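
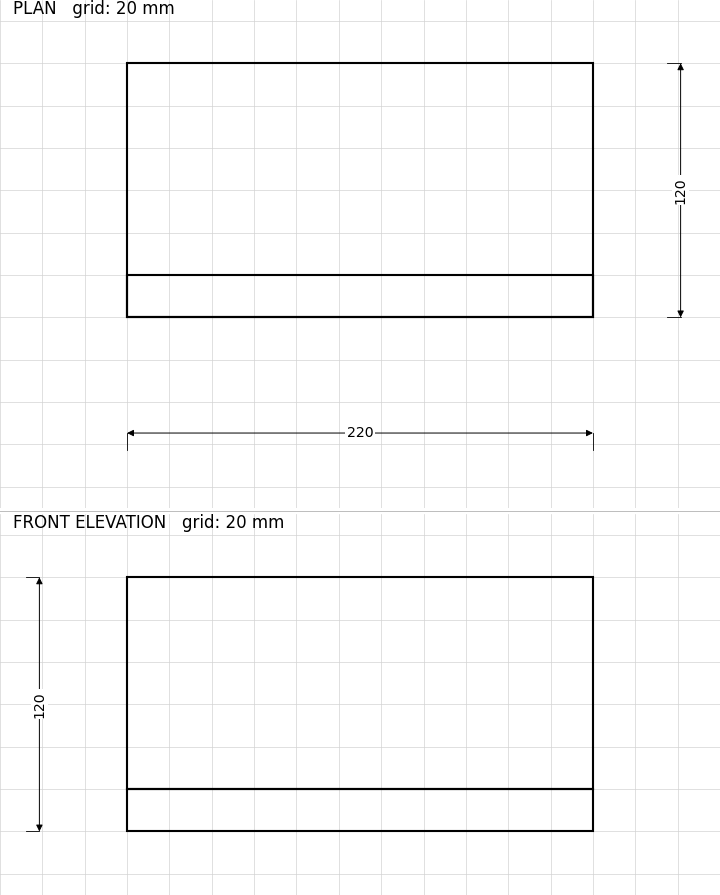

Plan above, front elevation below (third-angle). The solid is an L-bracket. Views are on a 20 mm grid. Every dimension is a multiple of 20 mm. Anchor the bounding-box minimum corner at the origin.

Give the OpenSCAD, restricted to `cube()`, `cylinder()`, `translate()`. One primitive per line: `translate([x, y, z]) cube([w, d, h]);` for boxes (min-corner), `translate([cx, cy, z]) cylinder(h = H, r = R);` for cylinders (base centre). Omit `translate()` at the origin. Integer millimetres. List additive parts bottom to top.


cube([220, 120, 20]);
translate([0, 0, 20]) cube([220, 20, 100]);


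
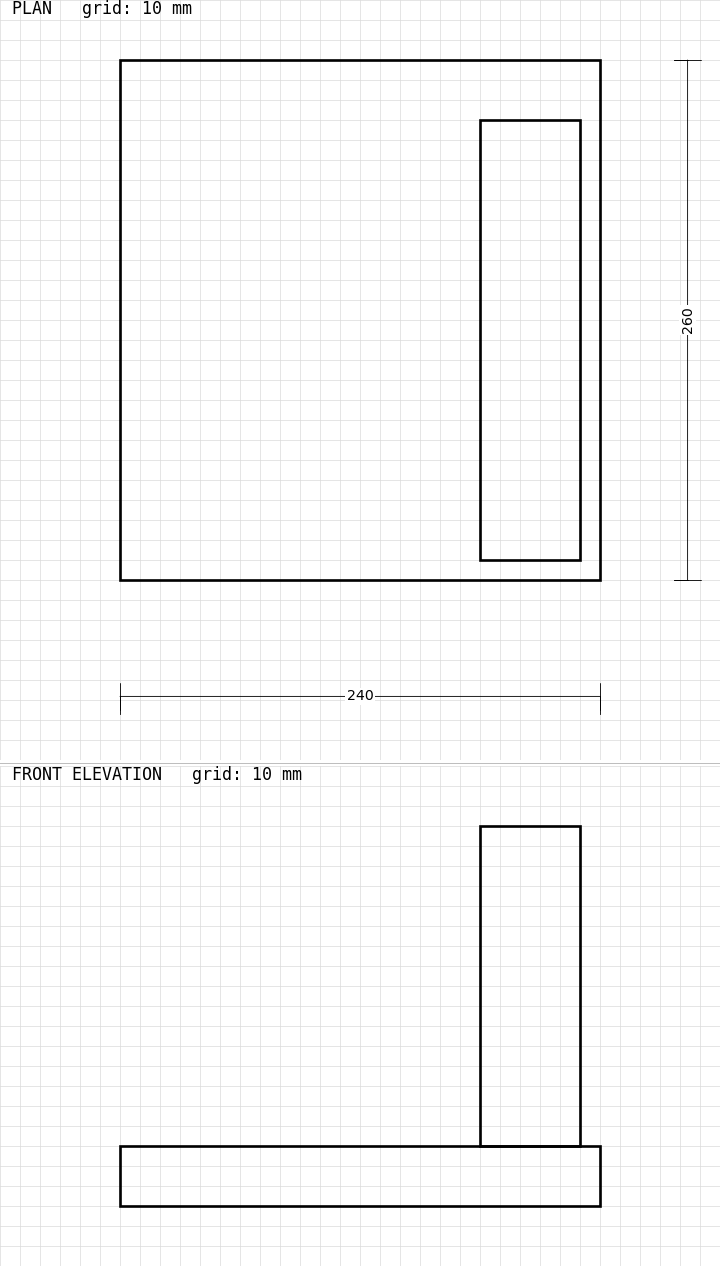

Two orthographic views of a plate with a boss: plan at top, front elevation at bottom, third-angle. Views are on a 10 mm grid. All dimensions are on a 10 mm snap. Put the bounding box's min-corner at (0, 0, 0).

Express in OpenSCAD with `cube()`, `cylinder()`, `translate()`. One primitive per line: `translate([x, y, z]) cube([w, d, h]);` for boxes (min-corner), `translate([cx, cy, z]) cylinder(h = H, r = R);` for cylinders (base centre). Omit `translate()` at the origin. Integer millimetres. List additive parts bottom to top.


cube([240, 260, 30]);
translate([180, 10, 30]) cube([50, 220, 160]);


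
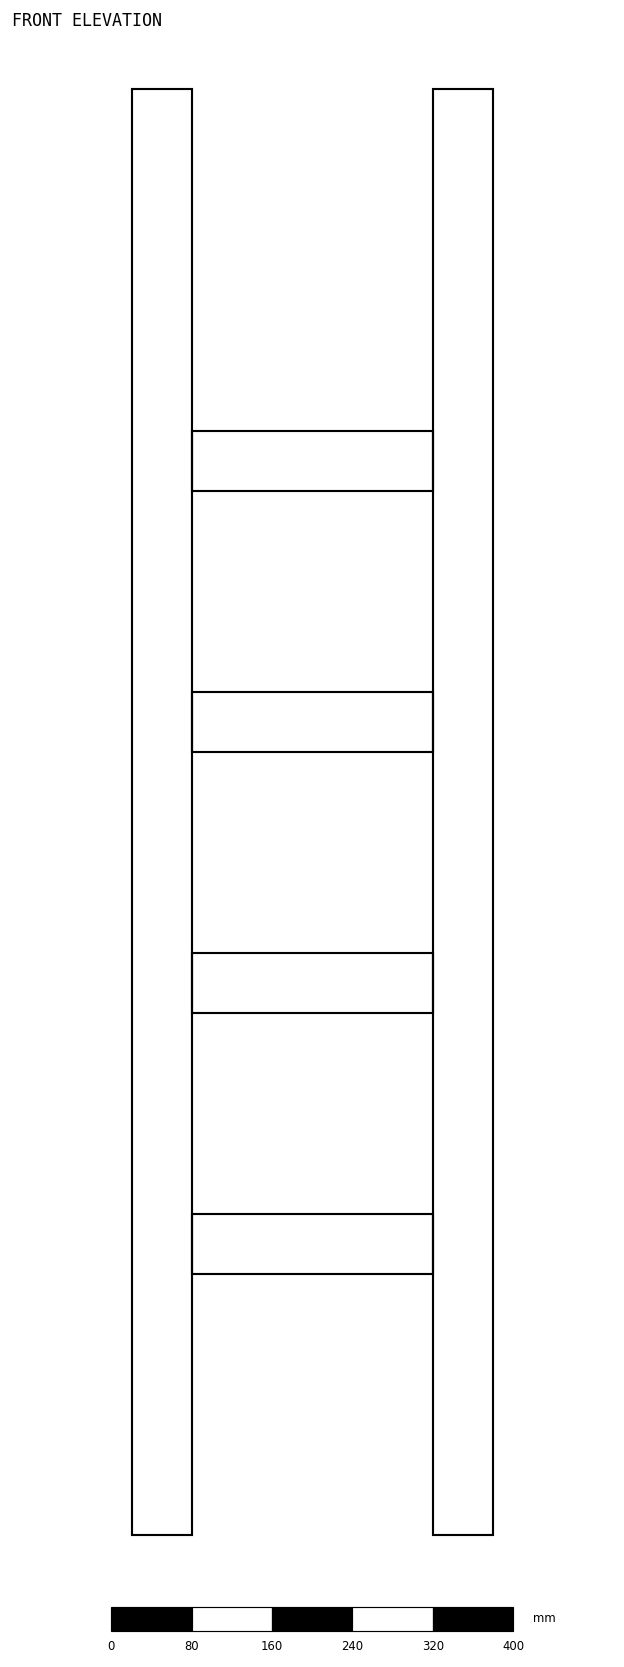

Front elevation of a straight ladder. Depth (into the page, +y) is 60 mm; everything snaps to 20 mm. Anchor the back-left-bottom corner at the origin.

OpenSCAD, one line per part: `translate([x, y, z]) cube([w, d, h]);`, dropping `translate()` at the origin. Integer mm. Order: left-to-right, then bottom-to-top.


cube([60, 60, 1440]);
translate([60, 0, 260]) cube([240, 60, 60]);
translate([60, 0, 520]) cube([240, 60, 60]);
translate([60, 0, 780]) cube([240, 60, 60]);
translate([60, 0, 1040]) cube([240, 60, 60]);
translate([300, 0, 0]) cube([60, 60, 1440]);


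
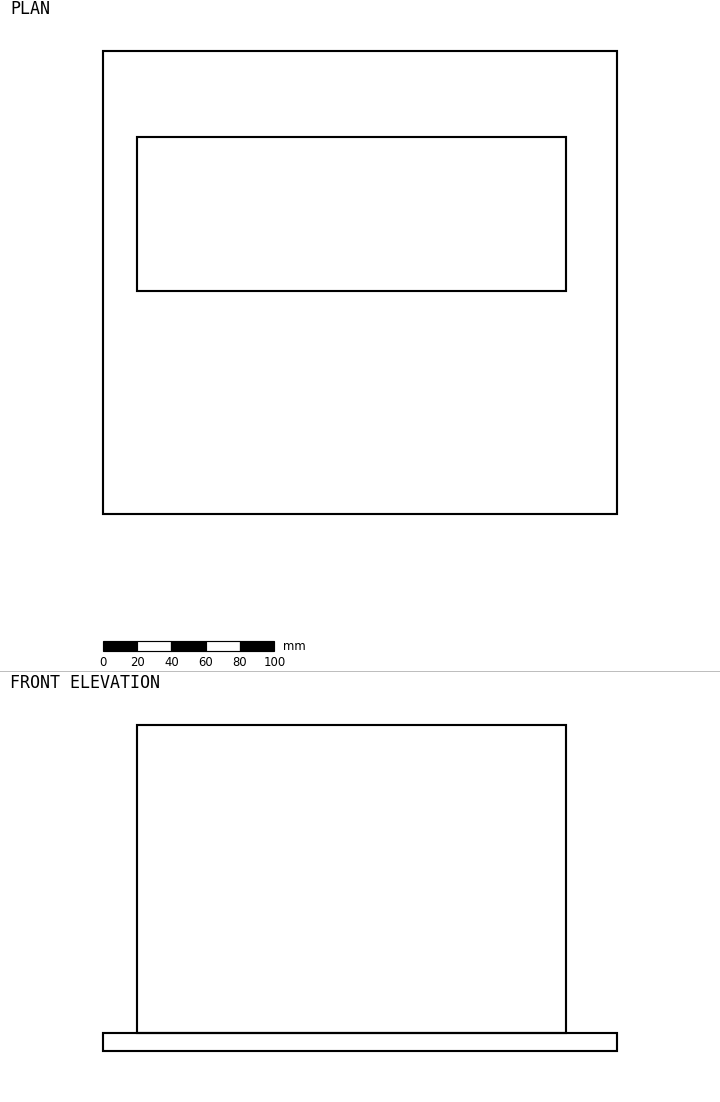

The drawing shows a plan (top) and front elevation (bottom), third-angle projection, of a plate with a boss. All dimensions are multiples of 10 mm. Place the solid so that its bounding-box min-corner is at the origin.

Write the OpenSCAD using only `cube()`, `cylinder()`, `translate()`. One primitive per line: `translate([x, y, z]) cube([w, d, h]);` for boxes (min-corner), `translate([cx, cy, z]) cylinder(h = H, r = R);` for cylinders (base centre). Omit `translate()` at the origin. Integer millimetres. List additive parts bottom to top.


cube([300, 270, 10]);
translate([20, 130, 10]) cube([250, 90, 180]);


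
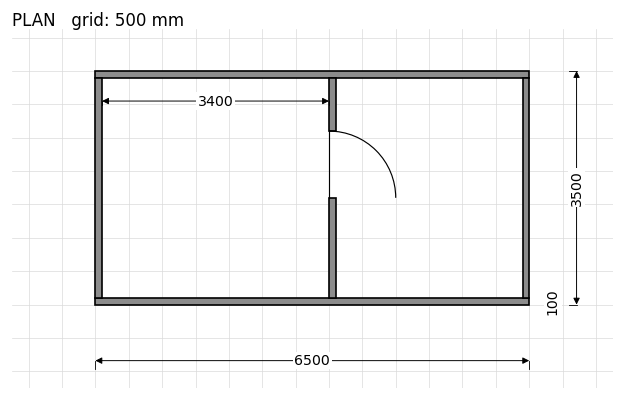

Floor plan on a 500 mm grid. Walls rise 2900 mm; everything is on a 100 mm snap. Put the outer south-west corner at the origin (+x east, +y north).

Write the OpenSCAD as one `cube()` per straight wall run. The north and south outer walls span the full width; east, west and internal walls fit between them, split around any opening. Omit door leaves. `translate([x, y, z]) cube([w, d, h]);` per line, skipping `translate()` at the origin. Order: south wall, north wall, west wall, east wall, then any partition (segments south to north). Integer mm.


cube([6500, 100, 2900]);
translate([0, 3400, 0]) cube([6500, 100, 2900]);
translate([0, 100, 0]) cube([100, 3300, 2900]);
translate([6400, 100, 0]) cube([100, 3300, 2900]);
translate([3500, 100, 0]) cube([100, 1500, 2900]);
translate([3500, 2600, 0]) cube([100, 800, 2900]);


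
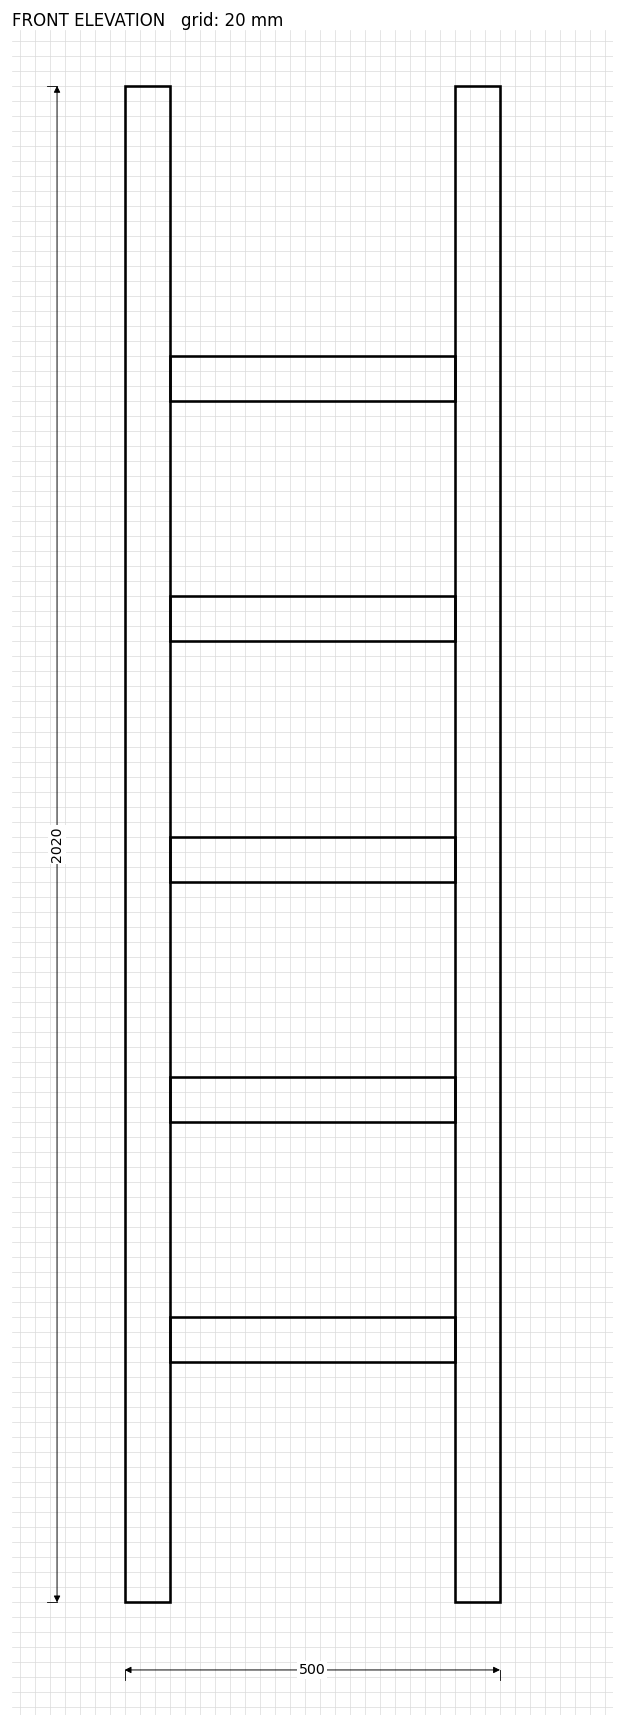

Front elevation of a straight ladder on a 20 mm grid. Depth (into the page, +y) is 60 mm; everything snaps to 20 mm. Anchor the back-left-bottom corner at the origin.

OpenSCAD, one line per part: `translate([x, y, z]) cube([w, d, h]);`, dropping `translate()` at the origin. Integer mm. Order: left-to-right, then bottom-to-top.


cube([60, 60, 2020]);
translate([60, 0, 320]) cube([380, 60, 60]);
translate([60, 0, 640]) cube([380, 60, 60]);
translate([60, 0, 960]) cube([380, 60, 60]);
translate([60, 0, 1280]) cube([380, 60, 60]);
translate([60, 0, 1600]) cube([380, 60, 60]);
translate([440, 0, 0]) cube([60, 60, 2020]);


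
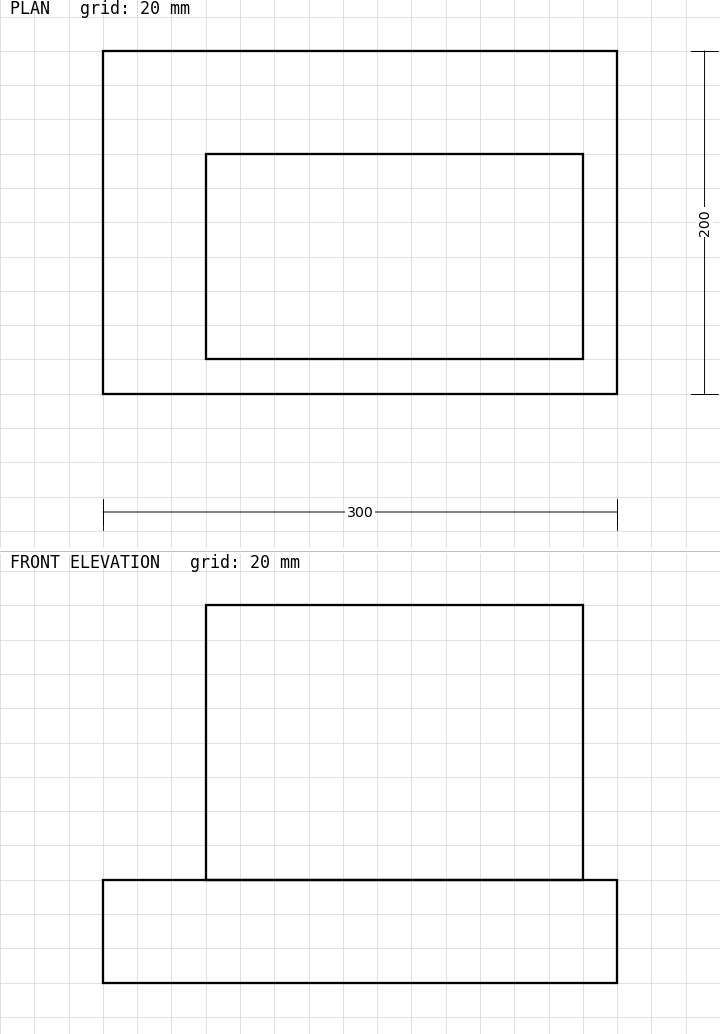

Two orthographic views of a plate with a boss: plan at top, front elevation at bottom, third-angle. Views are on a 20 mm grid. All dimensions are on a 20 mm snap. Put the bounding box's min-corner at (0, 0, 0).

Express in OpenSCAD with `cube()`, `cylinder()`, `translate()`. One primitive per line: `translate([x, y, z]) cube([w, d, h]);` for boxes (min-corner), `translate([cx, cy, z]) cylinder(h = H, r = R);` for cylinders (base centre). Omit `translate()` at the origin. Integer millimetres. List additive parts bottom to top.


cube([300, 200, 60]);
translate([60, 20, 60]) cube([220, 120, 160]);


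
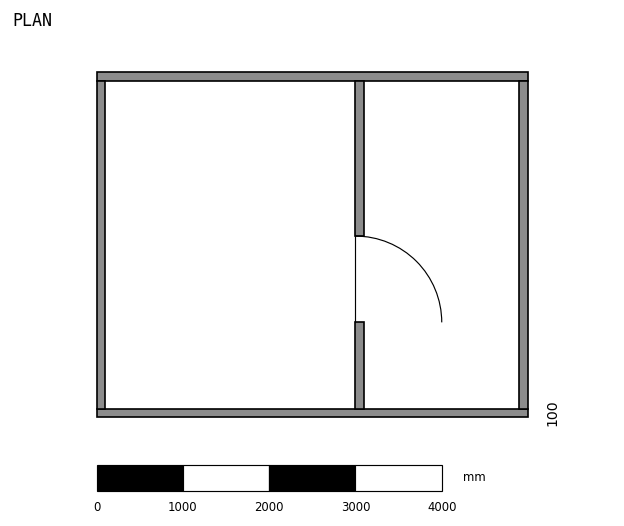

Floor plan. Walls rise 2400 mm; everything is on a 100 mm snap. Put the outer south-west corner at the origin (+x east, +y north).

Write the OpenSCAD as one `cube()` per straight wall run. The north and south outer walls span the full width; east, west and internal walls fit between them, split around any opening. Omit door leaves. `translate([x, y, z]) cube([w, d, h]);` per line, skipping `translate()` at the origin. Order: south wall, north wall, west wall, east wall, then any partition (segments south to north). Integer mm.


cube([5000, 100, 2400]);
translate([0, 3900, 0]) cube([5000, 100, 2400]);
translate([0, 100, 0]) cube([100, 3800, 2400]);
translate([4900, 100, 0]) cube([100, 3800, 2400]);
translate([3000, 100, 0]) cube([100, 1000, 2400]);
translate([3000, 2100, 0]) cube([100, 1800, 2400]);


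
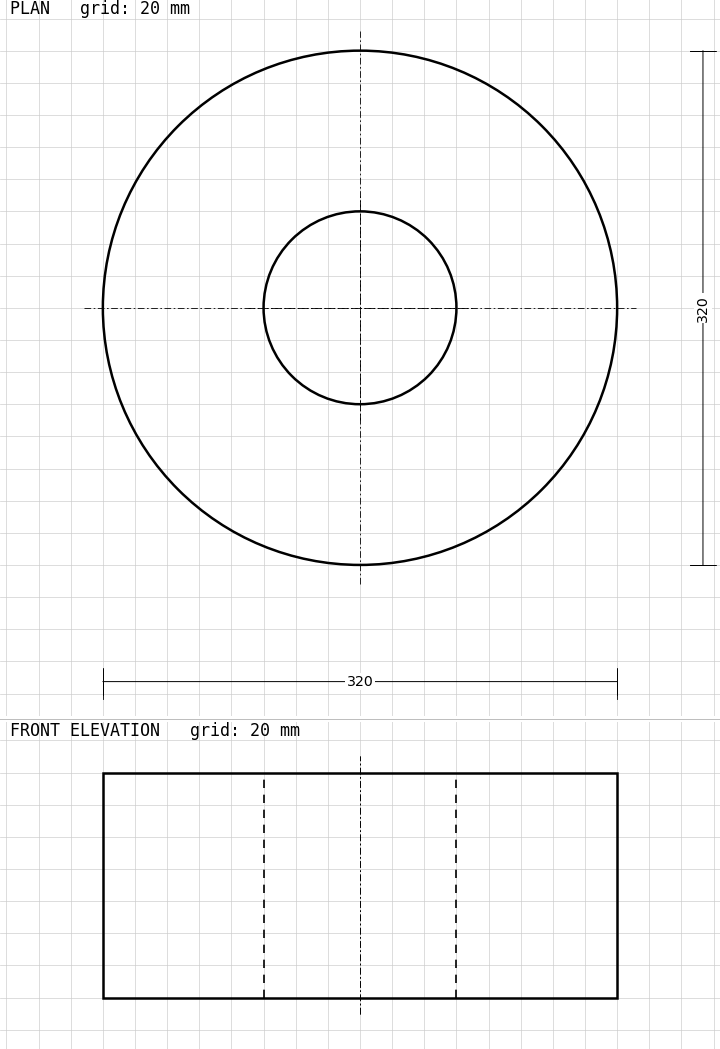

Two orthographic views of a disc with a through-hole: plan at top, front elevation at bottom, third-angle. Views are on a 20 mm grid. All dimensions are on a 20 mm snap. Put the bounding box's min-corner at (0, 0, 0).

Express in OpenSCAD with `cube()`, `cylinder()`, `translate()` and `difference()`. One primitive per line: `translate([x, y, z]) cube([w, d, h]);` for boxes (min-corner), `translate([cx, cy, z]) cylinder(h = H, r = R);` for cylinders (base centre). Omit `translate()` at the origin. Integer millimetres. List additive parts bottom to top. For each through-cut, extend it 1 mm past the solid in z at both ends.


difference() {
  translate([160, 160, 0]) cylinder(h = 140, r = 160);
  translate([160, 160, -1]) cylinder(h = 142, r = 60);
}


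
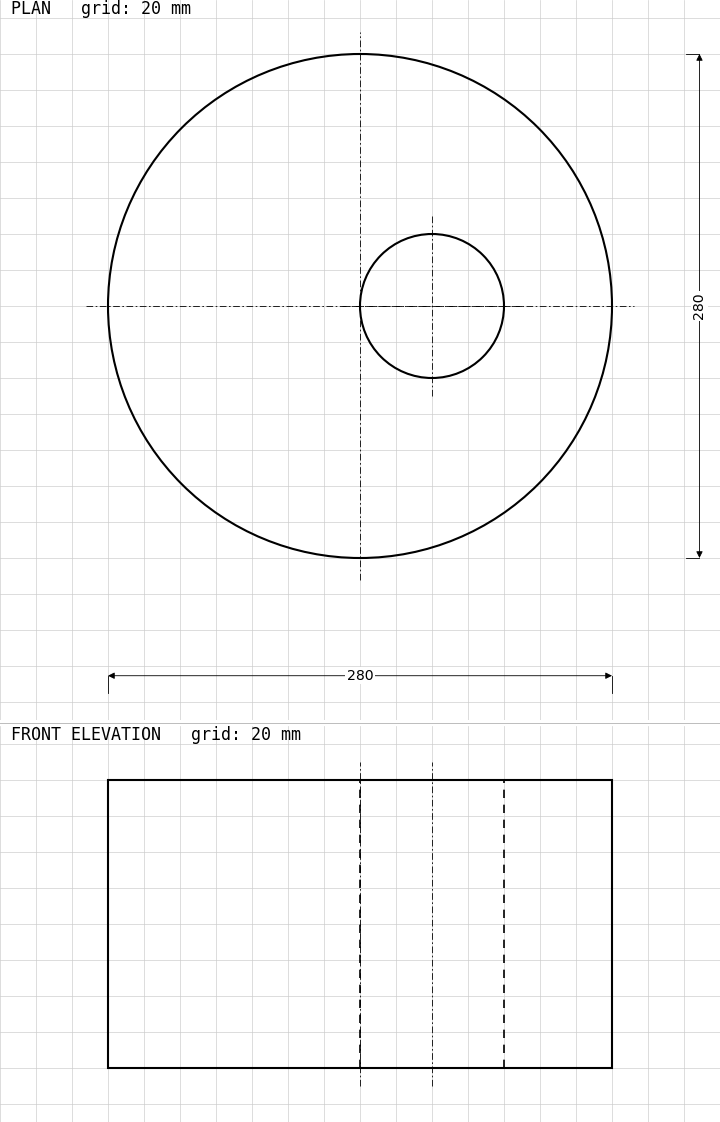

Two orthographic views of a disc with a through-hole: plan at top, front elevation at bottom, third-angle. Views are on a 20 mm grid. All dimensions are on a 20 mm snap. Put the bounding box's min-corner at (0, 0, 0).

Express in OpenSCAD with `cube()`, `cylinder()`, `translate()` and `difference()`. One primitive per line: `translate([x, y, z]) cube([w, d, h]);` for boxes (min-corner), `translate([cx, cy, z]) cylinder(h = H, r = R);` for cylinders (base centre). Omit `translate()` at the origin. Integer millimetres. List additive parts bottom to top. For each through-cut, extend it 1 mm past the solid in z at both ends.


difference() {
  translate([140, 140, 0]) cylinder(h = 160, r = 140);
  translate([180, 140, -1]) cylinder(h = 162, r = 40);
}


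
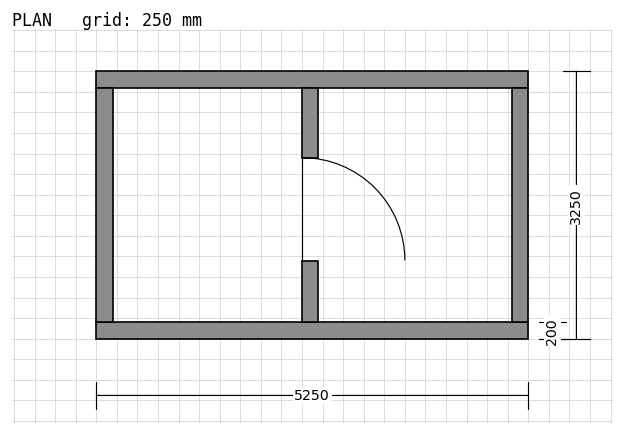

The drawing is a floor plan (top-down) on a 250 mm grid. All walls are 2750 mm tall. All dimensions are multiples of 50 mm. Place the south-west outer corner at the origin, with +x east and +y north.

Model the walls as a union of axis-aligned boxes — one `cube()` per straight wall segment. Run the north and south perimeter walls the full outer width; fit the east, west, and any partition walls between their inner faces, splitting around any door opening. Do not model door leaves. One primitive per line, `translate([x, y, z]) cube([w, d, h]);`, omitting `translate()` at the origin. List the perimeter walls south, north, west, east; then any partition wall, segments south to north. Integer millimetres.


cube([5250, 200, 2750]);
translate([0, 3050, 0]) cube([5250, 200, 2750]);
translate([0, 200, 0]) cube([200, 2850, 2750]);
translate([5050, 200, 0]) cube([200, 2850, 2750]);
translate([2500, 200, 0]) cube([200, 750, 2750]);
translate([2500, 2200, 0]) cube([200, 850, 2750]);


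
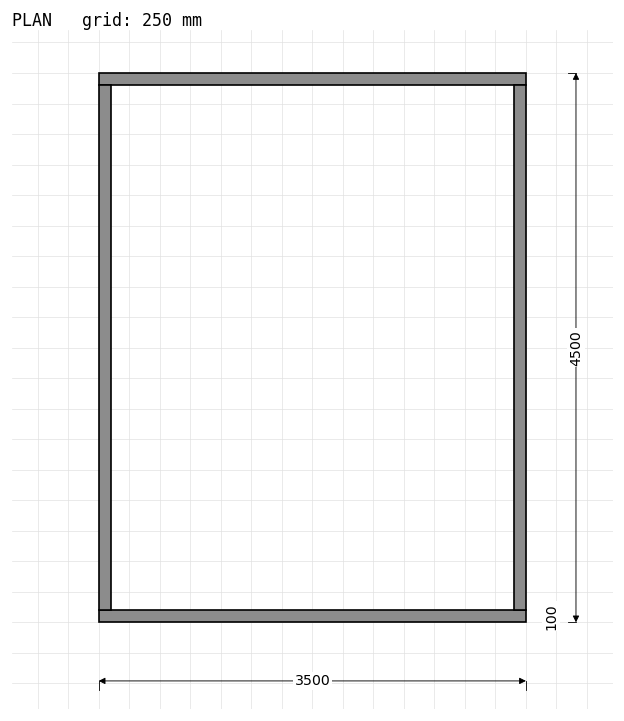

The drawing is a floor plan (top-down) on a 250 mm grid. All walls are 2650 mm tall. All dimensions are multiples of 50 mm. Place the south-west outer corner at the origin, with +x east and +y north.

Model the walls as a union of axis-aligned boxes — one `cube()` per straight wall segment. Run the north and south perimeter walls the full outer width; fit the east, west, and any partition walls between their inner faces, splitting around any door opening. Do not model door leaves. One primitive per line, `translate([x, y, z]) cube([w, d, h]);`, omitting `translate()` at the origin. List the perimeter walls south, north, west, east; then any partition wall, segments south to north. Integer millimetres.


cube([3500, 100, 2650]);
translate([0, 4400, 0]) cube([3500, 100, 2650]);
translate([0, 100, 0]) cube([100, 4300, 2650]);
translate([3400, 100, 0]) cube([100, 4300, 2650]);


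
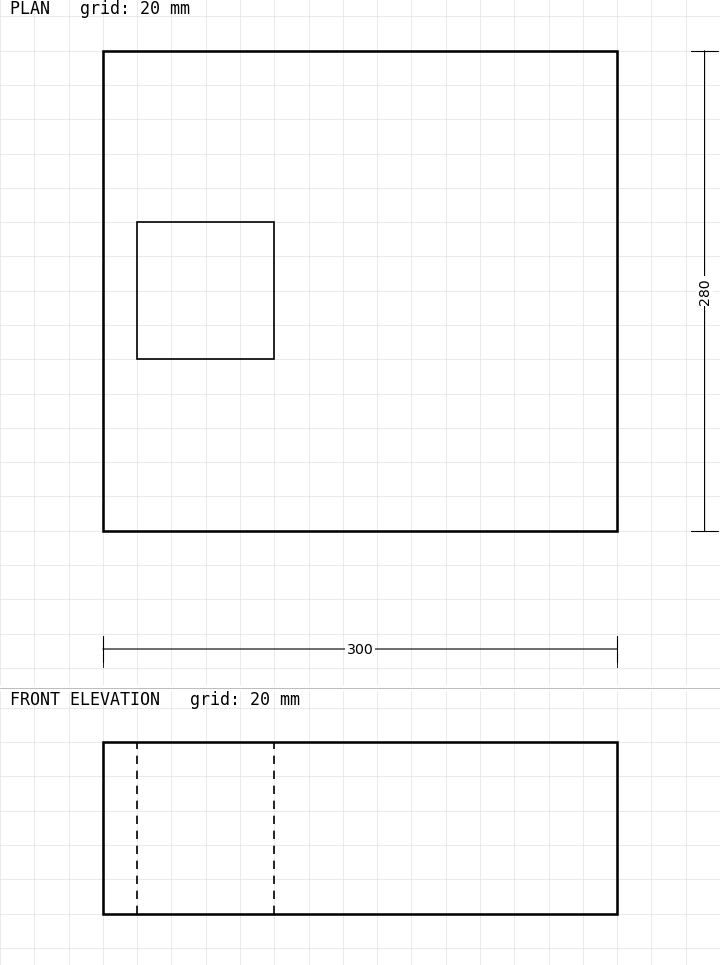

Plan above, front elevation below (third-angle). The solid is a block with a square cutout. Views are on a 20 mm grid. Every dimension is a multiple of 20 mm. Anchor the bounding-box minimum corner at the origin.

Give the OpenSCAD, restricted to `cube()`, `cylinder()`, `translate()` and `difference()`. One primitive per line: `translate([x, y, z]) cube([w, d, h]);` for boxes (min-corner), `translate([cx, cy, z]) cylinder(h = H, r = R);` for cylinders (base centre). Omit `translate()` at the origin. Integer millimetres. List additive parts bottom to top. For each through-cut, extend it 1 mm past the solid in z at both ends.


difference() {
  cube([300, 280, 100]);
  translate([20, 100, -1]) cube([80, 80, 102]);
}


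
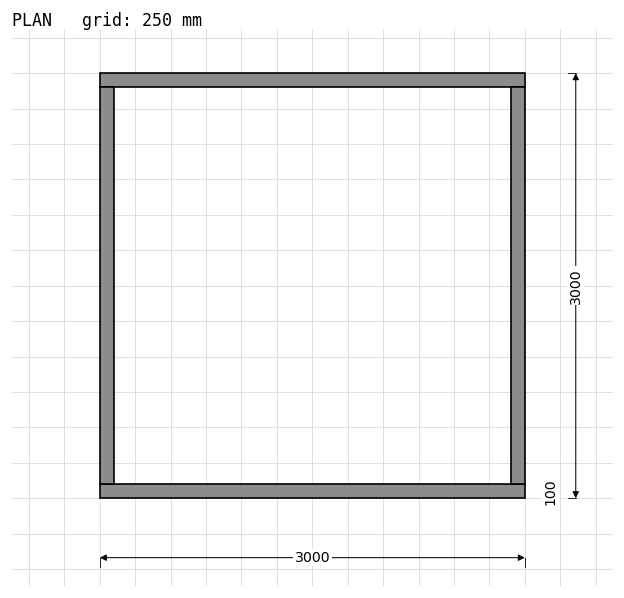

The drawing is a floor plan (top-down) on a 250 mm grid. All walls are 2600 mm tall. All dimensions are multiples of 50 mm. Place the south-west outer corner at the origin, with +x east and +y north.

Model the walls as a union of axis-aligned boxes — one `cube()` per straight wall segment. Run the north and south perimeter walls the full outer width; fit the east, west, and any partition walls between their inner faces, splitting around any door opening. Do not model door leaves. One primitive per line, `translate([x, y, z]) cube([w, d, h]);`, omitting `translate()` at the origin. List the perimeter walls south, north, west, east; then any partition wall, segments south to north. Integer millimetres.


cube([3000, 100, 2600]);
translate([0, 2900, 0]) cube([3000, 100, 2600]);
translate([0, 100, 0]) cube([100, 2800, 2600]);
translate([2900, 100, 0]) cube([100, 2800, 2600]);


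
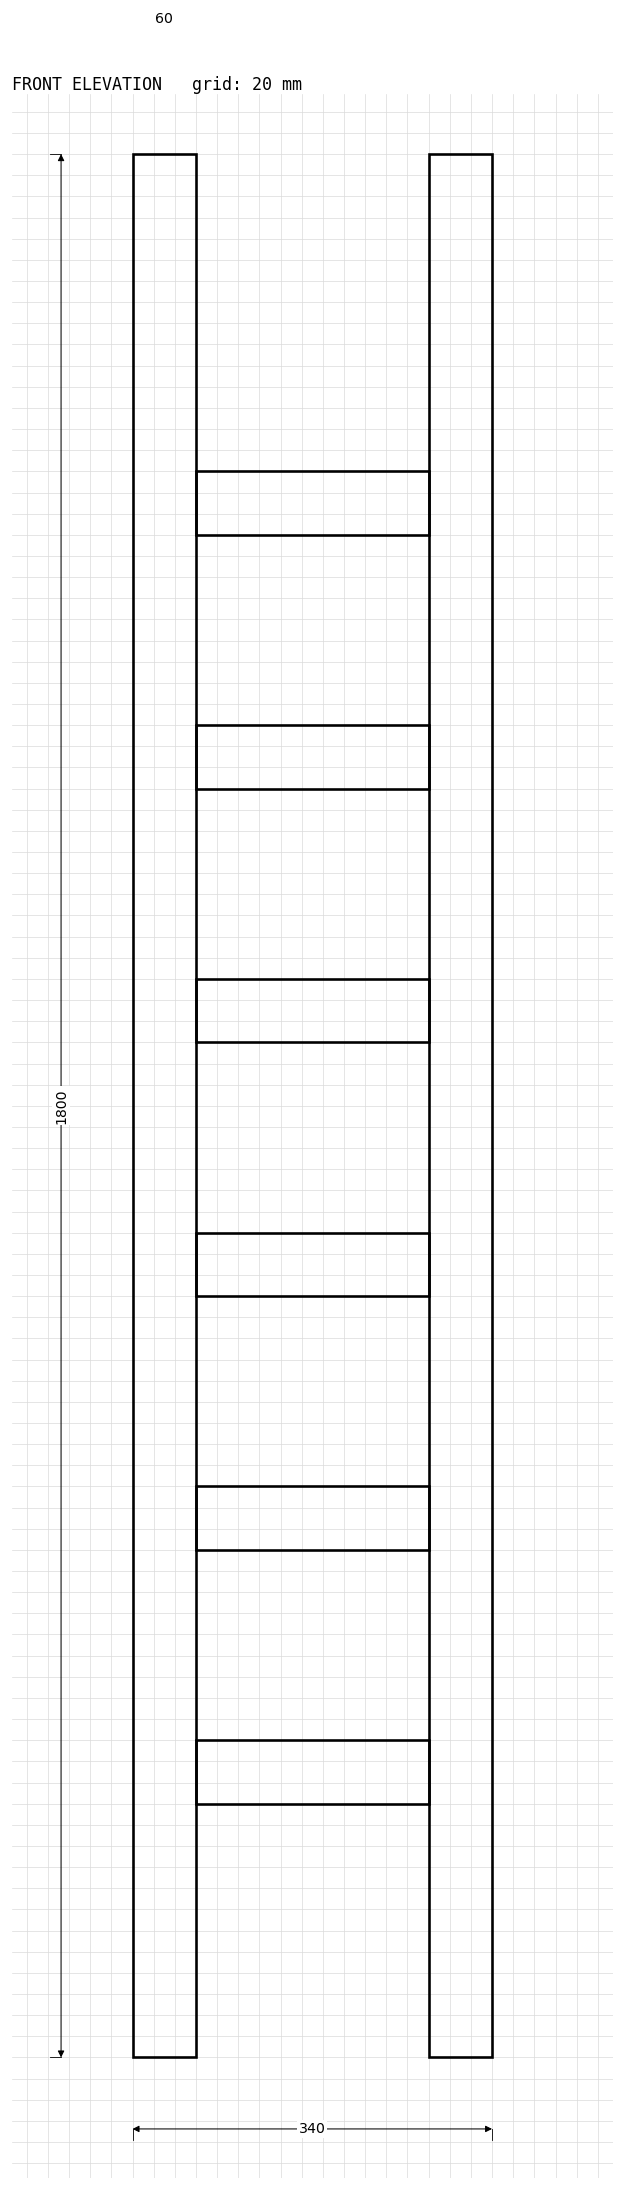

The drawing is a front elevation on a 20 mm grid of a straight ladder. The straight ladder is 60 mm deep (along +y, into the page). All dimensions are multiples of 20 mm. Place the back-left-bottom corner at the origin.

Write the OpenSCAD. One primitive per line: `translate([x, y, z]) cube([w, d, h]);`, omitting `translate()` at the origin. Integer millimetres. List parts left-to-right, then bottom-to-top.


cube([60, 60, 1800]);
translate([60, 0, 240]) cube([220, 60, 60]);
translate([60, 0, 480]) cube([220, 60, 60]);
translate([60, 0, 720]) cube([220, 60, 60]);
translate([60, 0, 960]) cube([220, 60, 60]);
translate([60, 0, 1200]) cube([220, 60, 60]);
translate([60, 0, 1440]) cube([220, 60, 60]);
translate([280, 0, 0]) cube([60, 60, 1800]);


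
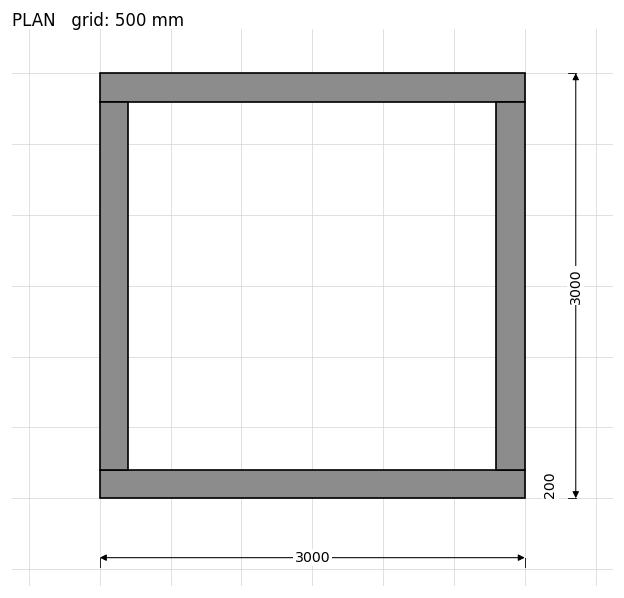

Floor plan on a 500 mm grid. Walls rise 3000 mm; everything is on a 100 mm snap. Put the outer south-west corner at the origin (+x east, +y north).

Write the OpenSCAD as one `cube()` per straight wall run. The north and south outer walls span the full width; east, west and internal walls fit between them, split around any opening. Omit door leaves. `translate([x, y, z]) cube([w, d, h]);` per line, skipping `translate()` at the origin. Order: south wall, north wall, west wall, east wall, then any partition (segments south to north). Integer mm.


cube([3000, 200, 3000]);
translate([0, 2800, 0]) cube([3000, 200, 3000]);
translate([0, 200, 0]) cube([200, 2600, 3000]);
translate([2800, 200, 0]) cube([200, 2600, 3000]);


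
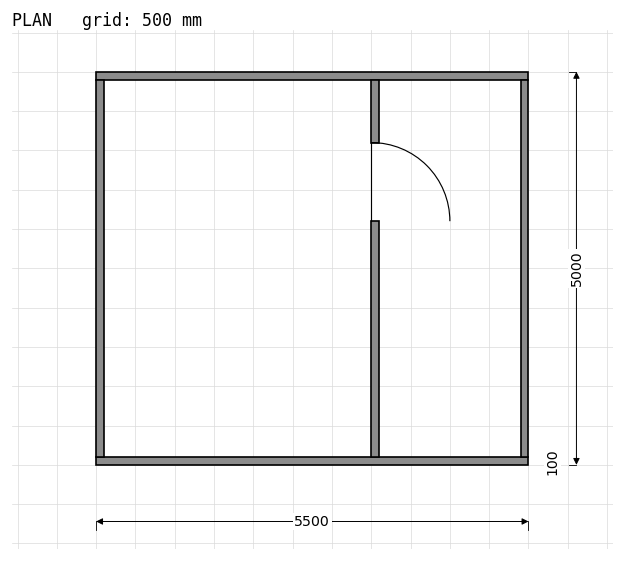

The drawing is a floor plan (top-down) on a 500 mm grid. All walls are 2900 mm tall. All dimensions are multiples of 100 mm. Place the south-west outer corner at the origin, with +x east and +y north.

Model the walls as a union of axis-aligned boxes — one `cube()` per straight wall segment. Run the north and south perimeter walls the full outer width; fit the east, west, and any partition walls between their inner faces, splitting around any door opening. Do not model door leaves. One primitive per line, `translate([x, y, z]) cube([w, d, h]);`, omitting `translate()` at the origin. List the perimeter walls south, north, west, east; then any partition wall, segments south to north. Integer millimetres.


cube([5500, 100, 2900]);
translate([0, 4900, 0]) cube([5500, 100, 2900]);
translate([0, 100, 0]) cube([100, 4800, 2900]);
translate([5400, 100, 0]) cube([100, 4800, 2900]);
translate([3500, 100, 0]) cube([100, 3000, 2900]);
translate([3500, 4100, 0]) cube([100, 800, 2900]);


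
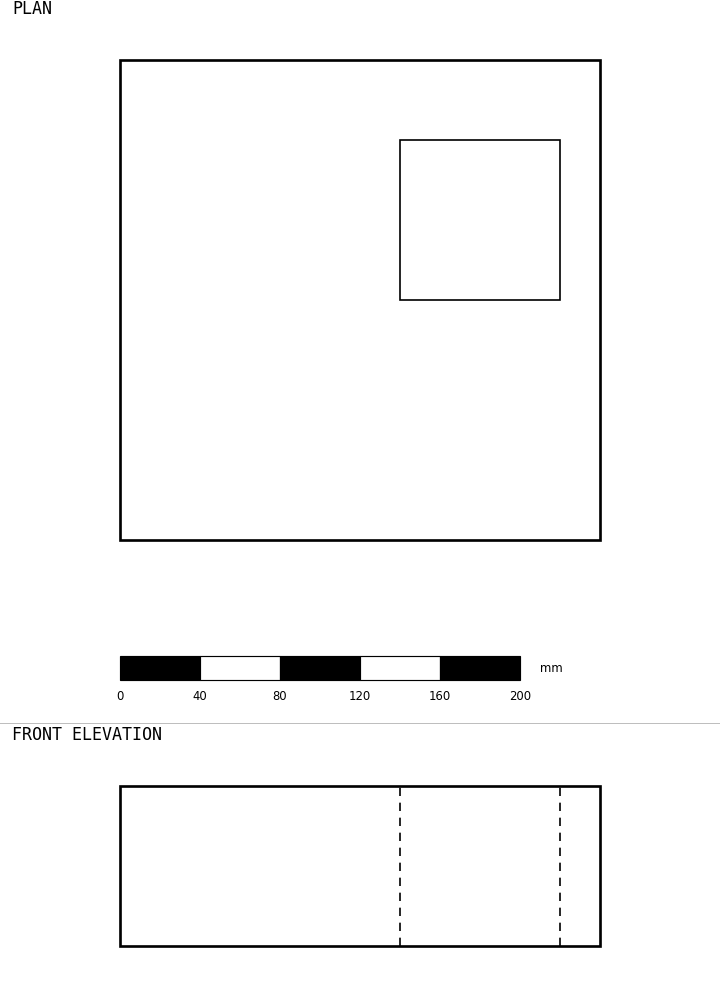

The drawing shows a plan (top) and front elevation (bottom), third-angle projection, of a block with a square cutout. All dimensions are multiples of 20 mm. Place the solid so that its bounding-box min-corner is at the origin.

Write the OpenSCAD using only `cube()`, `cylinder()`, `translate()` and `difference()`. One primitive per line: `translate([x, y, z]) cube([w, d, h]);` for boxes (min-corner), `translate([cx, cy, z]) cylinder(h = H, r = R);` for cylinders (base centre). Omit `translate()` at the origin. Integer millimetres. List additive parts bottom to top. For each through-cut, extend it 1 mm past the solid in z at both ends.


difference() {
  cube([240, 240, 80]);
  translate([140, 120, -1]) cube([80, 80, 82]);
}


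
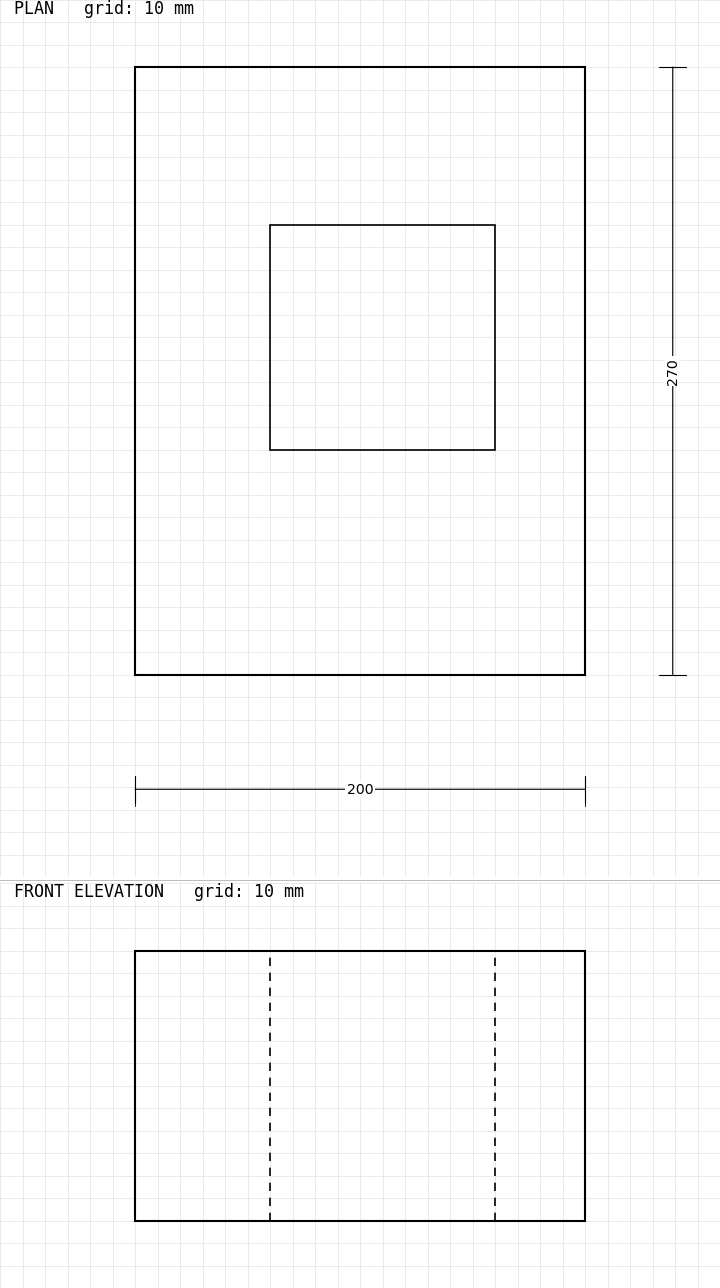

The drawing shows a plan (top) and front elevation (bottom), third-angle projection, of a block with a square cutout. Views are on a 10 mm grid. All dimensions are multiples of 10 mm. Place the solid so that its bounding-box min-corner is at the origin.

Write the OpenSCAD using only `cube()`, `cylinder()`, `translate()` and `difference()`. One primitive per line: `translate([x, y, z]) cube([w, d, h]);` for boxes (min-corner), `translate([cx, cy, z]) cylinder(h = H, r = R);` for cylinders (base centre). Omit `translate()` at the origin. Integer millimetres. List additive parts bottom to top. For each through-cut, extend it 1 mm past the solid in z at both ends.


difference() {
  cube([200, 270, 120]);
  translate([60, 100, -1]) cube([100, 100, 122]);
}


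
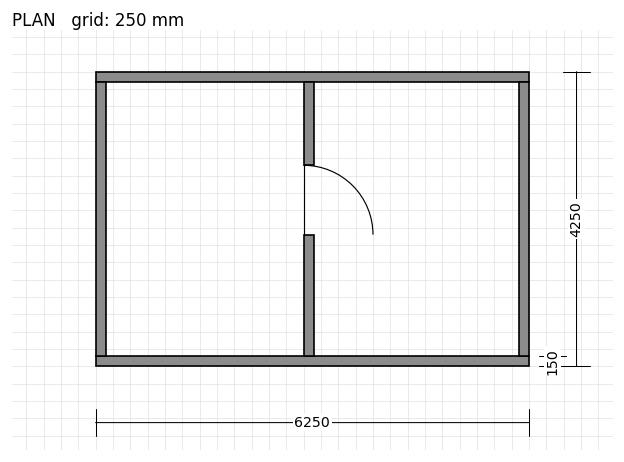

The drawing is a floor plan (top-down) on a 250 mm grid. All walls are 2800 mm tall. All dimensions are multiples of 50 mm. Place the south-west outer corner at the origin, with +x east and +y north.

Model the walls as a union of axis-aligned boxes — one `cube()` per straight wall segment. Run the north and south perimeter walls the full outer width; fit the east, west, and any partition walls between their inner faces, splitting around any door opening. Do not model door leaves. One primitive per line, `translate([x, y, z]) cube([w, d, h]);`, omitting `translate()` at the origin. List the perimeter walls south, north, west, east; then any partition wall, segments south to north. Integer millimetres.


cube([6250, 150, 2800]);
translate([0, 4100, 0]) cube([6250, 150, 2800]);
translate([0, 150, 0]) cube([150, 3950, 2800]);
translate([6100, 150, 0]) cube([150, 3950, 2800]);
translate([3000, 150, 0]) cube([150, 1750, 2800]);
translate([3000, 2900, 0]) cube([150, 1200, 2800]);


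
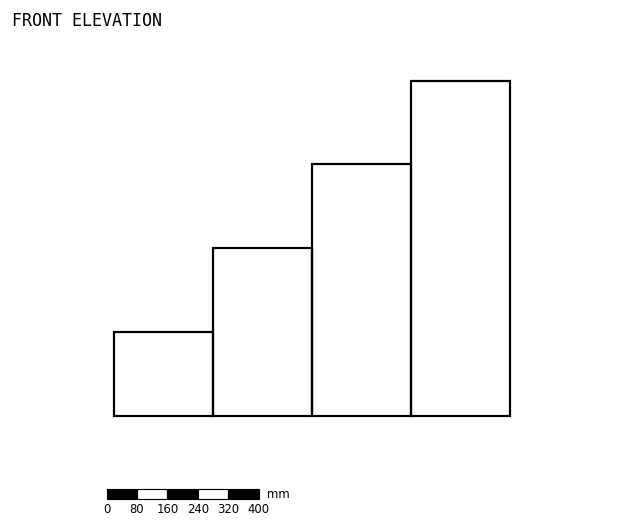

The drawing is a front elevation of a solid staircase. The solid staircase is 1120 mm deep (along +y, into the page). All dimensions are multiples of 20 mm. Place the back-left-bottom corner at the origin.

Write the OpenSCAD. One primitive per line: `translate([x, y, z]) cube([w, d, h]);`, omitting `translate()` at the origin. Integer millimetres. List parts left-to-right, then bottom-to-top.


cube([260, 1120, 220]);
translate([260, 0, 0]) cube([260, 1120, 440]);
translate([520, 0, 0]) cube([260, 1120, 660]);
translate([780, 0, 0]) cube([260, 1120, 880]);


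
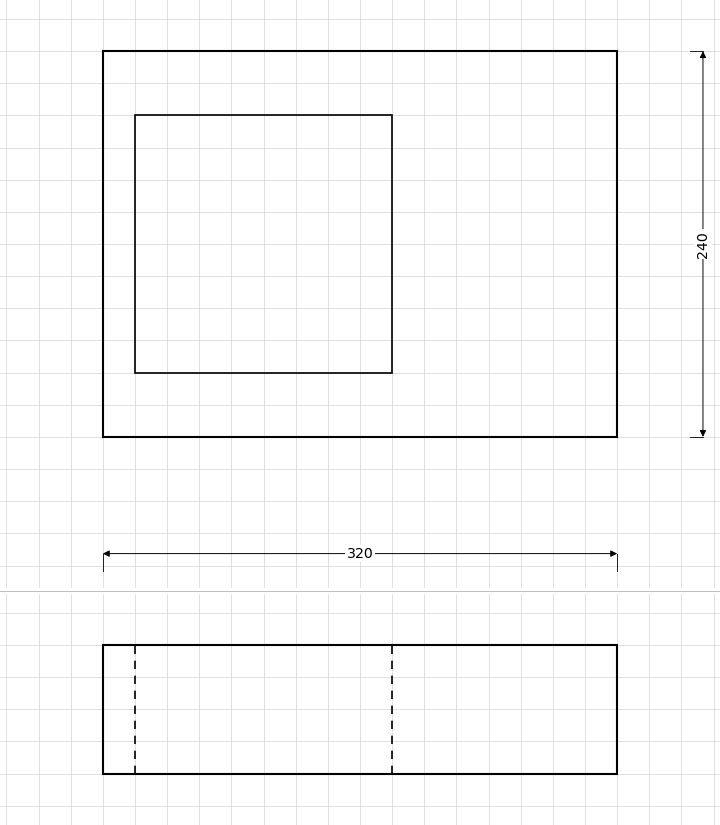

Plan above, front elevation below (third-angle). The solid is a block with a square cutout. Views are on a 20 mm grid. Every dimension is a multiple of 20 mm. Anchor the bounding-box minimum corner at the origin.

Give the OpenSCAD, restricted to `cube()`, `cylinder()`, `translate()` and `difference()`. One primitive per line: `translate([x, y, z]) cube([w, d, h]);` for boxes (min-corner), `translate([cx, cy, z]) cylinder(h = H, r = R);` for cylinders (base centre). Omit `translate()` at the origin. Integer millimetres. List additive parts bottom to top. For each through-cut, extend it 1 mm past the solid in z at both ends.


difference() {
  cube([320, 240, 80]);
  translate([20, 40, -1]) cube([160, 160, 82]);
}


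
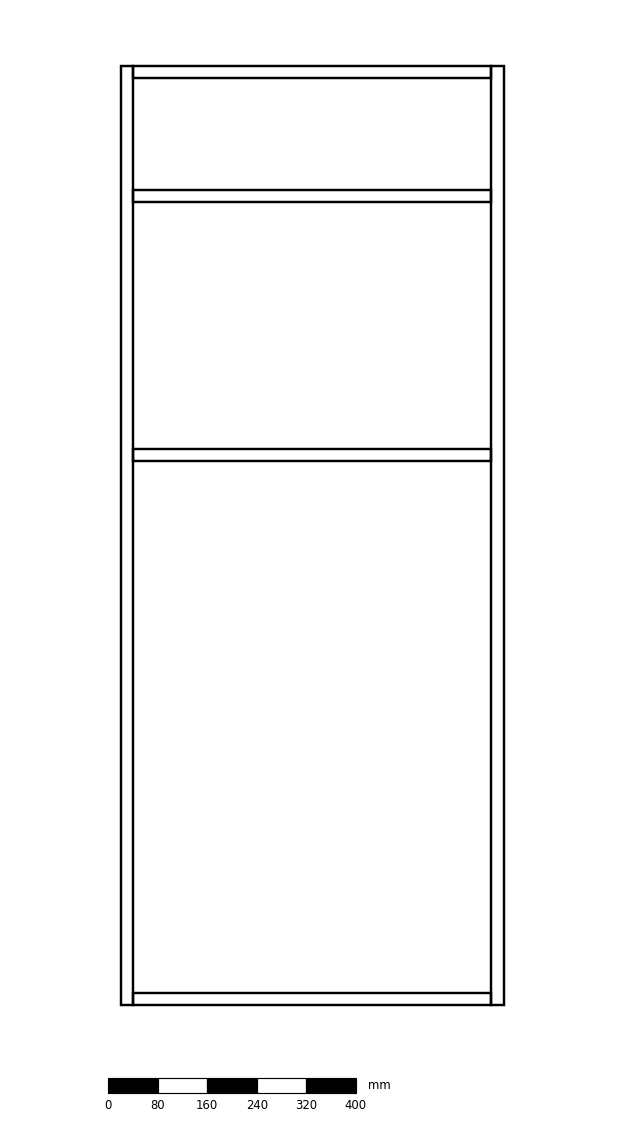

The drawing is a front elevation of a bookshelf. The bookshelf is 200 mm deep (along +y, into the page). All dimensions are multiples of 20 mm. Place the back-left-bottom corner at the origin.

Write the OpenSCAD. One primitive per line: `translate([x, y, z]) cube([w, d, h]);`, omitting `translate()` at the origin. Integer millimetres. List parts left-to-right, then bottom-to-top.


cube([20, 200, 1520]);
translate([20, 0, 0]) cube([580, 200, 20]);
translate([20, 0, 880]) cube([580, 200, 20]);
translate([20, 0, 1300]) cube([580, 200, 20]);
translate([20, 0, 1500]) cube([580, 200, 20]);
translate([600, 0, 0]) cube([20, 200, 1520]);


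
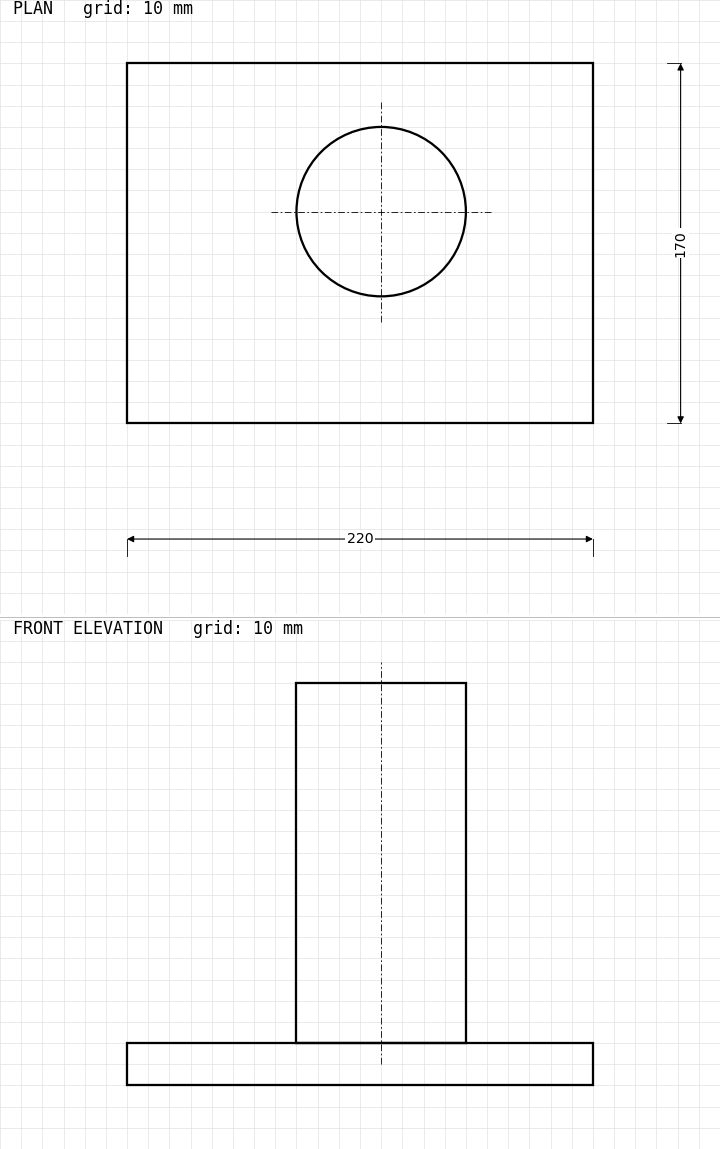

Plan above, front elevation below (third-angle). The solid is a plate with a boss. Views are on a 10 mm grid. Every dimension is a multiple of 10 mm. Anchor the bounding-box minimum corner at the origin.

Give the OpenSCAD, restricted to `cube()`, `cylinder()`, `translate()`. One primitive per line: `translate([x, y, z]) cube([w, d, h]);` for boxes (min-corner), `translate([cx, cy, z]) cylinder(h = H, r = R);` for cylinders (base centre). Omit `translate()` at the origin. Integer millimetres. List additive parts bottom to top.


cube([220, 170, 20]);
translate([120, 100, 20]) cylinder(h = 170, r = 40);


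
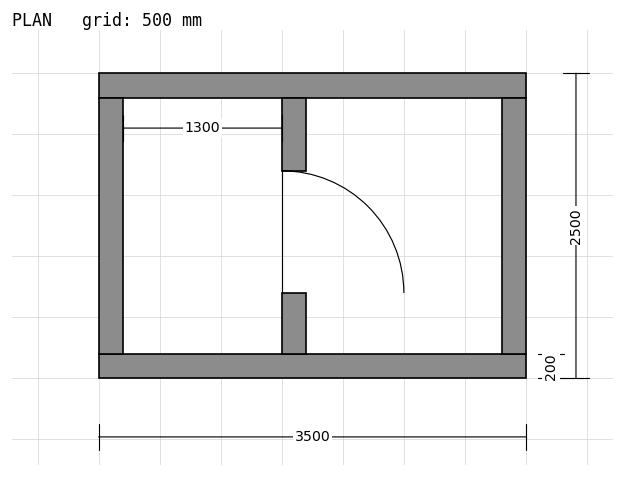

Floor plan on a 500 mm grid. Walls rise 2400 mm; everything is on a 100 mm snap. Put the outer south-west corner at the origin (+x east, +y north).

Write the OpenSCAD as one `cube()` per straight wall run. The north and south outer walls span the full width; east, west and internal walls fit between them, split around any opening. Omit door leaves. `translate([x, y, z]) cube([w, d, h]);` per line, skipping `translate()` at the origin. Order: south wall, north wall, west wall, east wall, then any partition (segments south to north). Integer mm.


cube([3500, 200, 2400]);
translate([0, 2300, 0]) cube([3500, 200, 2400]);
translate([0, 200, 0]) cube([200, 2100, 2400]);
translate([3300, 200, 0]) cube([200, 2100, 2400]);
translate([1500, 200, 0]) cube([200, 500, 2400]);
translate([1500, 1700, 0]) cube([200, 600, 2400]);


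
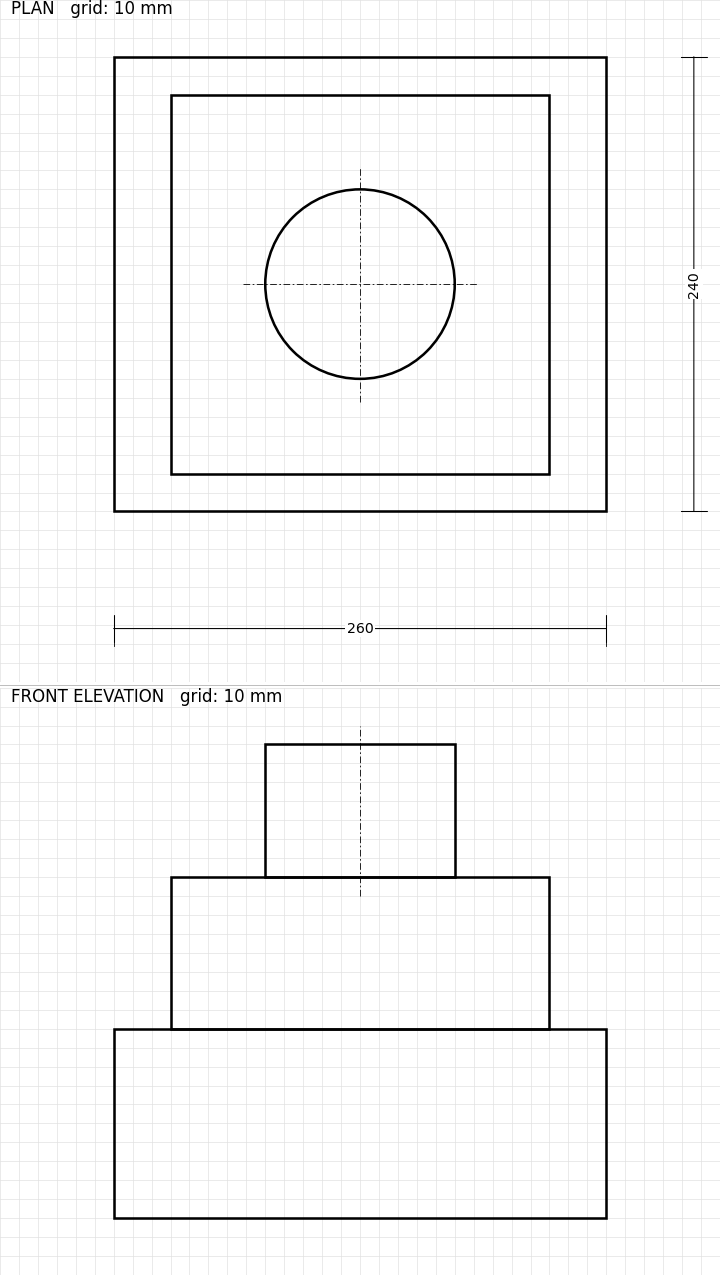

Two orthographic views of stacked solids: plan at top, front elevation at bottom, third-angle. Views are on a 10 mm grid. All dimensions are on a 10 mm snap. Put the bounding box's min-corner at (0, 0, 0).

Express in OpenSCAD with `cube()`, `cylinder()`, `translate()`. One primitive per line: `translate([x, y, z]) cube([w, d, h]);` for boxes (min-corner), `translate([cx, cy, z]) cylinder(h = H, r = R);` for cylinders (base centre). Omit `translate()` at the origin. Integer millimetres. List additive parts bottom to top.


cube([260, 240, 100]);
translate([30, 20, 100]) cube([200, 200, 80]);
translate([130, 120, 180]) cylinder(h = 70, r = 50);


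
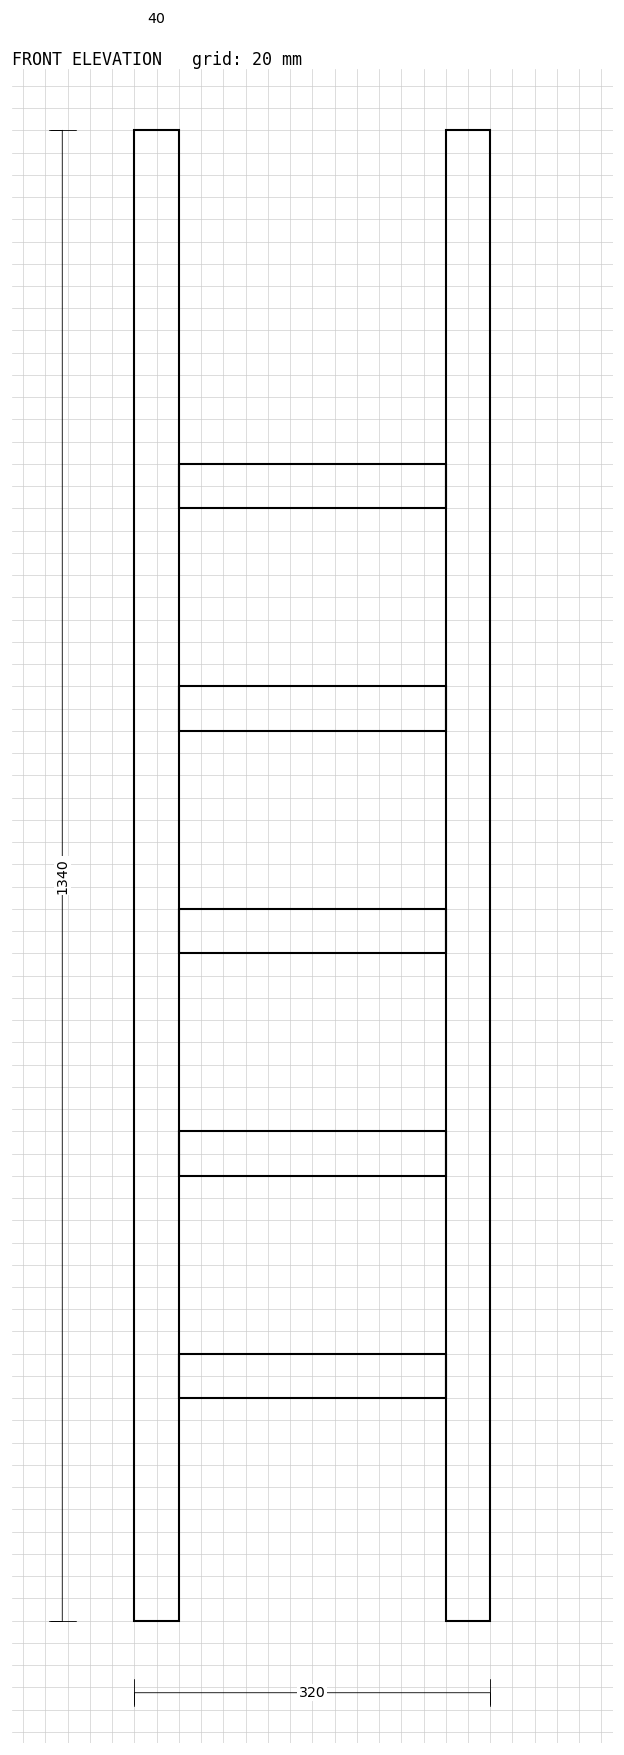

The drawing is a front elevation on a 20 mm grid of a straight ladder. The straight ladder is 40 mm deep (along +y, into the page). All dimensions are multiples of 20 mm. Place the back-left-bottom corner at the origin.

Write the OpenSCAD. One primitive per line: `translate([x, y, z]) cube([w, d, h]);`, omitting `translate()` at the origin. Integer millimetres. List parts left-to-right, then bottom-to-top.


cube([40, 40, 1340]);
translate([40, 0, 200]) cube([240, 40, 40]);
translate([40, 0, 400]) cube([240, 40, 40]);
translate([40, 0, 600]) cube([240, 40, 40]);
translate([40, 0, 800]) cube([240, 40, 40]);
translate([40, 0, 1000]) cube([240, 40, 40]);
translate([280, 0, 0]) cube([40, 40, 1340]);


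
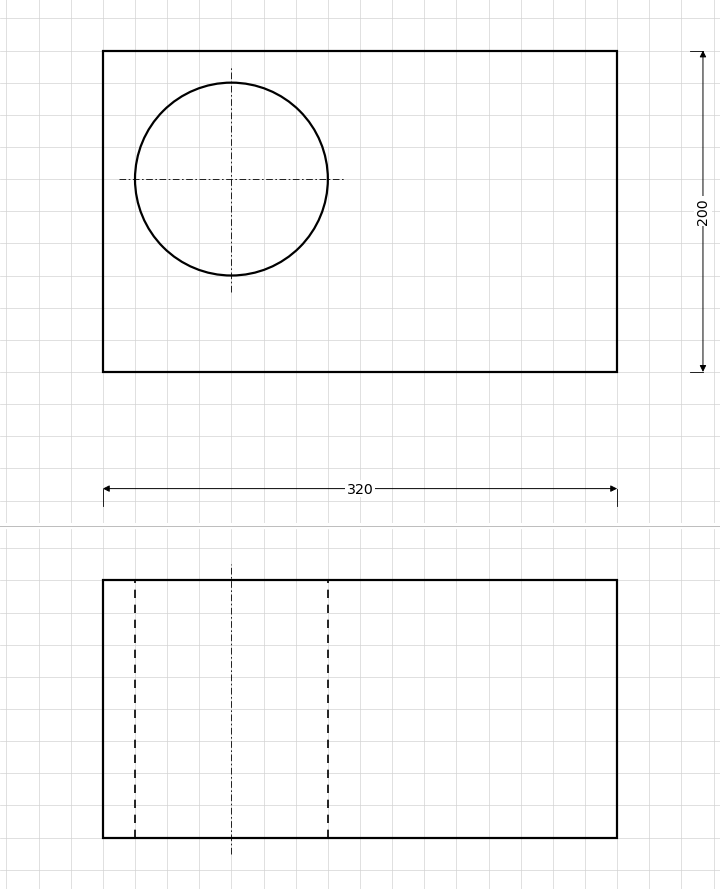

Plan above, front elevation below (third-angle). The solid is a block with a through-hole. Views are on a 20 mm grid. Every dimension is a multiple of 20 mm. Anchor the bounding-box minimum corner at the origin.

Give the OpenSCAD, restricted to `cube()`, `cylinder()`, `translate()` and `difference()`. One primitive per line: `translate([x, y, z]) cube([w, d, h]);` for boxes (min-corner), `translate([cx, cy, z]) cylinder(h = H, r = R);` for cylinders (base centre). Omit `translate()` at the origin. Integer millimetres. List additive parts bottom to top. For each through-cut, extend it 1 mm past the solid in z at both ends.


difference() {
  cube([320, 200, 160]);
  translate([80, 120, -1]) cylinder(h = 162, r = 60);
}


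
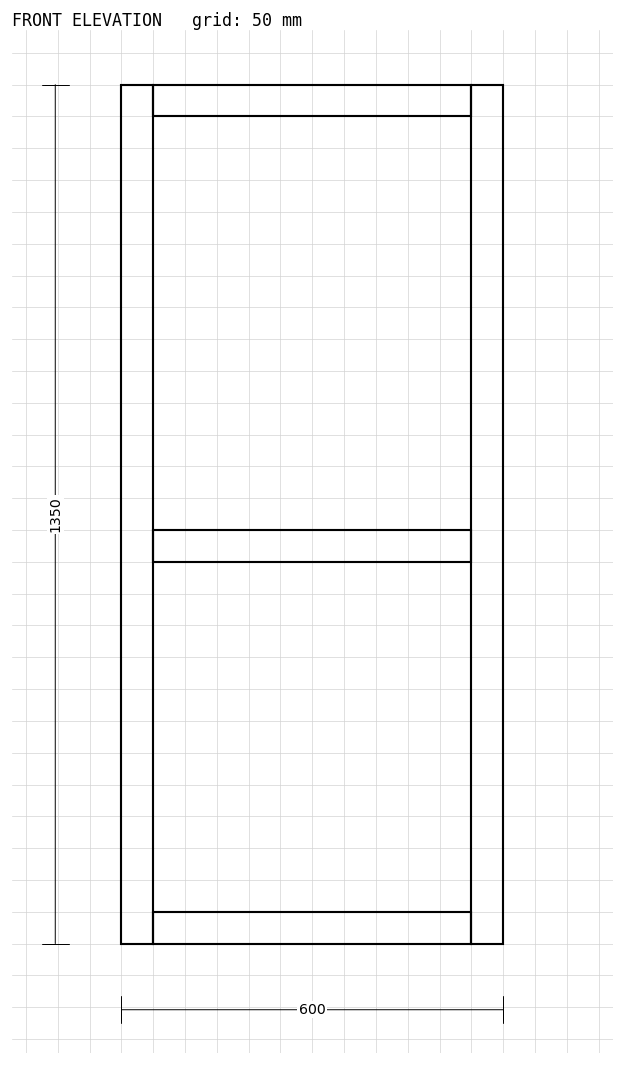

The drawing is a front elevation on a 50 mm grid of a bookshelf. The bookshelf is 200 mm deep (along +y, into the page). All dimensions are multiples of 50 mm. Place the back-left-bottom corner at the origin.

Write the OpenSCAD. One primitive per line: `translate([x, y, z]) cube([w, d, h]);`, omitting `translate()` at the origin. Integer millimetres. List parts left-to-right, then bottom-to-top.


cube([50, 200, 1350]);
translate([50, 0, 0]) cube([500, 200, 50]);
translate([50, 0, 600]) cube([500, 200, 50]);
translate([50, 0, 1300]) cube([500, 200, 50]);
translate([550, 0, 0]) cube([50, 200, 1350]);


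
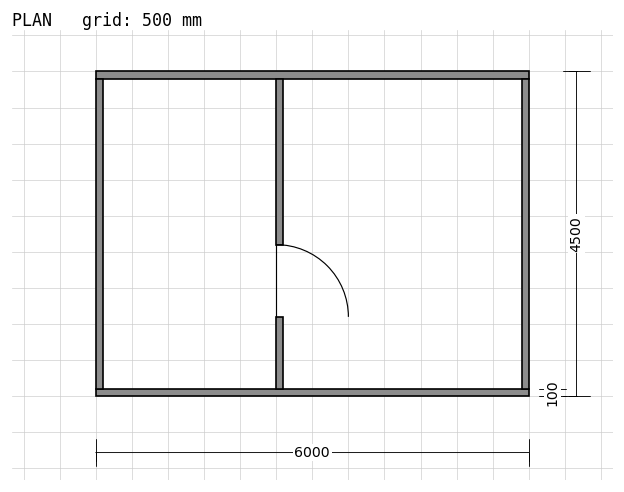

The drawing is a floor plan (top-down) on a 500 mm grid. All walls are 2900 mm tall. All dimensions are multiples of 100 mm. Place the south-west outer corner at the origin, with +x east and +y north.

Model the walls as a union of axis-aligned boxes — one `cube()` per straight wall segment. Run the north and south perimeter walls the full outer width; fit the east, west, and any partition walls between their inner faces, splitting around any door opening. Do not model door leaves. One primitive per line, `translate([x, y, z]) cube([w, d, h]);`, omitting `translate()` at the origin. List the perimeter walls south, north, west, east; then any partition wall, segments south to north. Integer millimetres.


cube([6000, 100, 2900]);
translate([0, 4400, 0]) cube([6000, 100, 2900]);
translate([0, 100, 0]) cube([100, 4300, 2900]);
translate([5900, 100, 0]) cube([100, 4300, 2900]);
translate([2500, 100, 0]) cube([100, 1000, 2900]);
translate([2500, 2100, 0]) cube([100, 2300, 2900]);


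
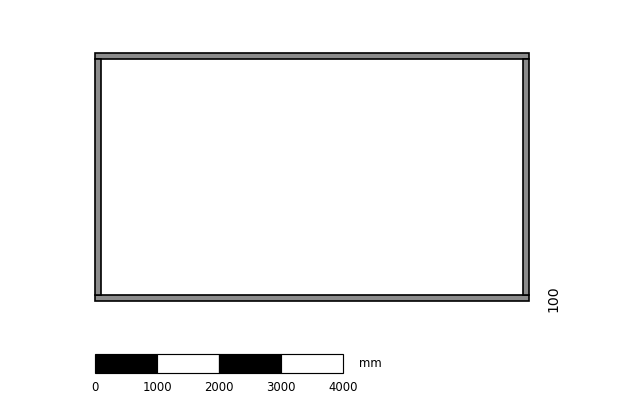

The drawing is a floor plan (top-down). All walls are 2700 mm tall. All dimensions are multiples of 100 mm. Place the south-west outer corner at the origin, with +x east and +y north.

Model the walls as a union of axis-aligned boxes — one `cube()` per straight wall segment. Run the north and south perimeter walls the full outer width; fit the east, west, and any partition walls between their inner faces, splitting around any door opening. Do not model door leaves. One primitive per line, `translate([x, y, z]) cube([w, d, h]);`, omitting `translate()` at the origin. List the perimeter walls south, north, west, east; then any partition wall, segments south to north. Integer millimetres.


cube([7000, 100, 2700]);
translate([0, 3900, 0]) cube([7000, 100, 2700]);
translate([0, 100, 0]) cube([100, 3800, 2700]);
translate([6900, 100, 0]) cube([100, 3800, 2700]);


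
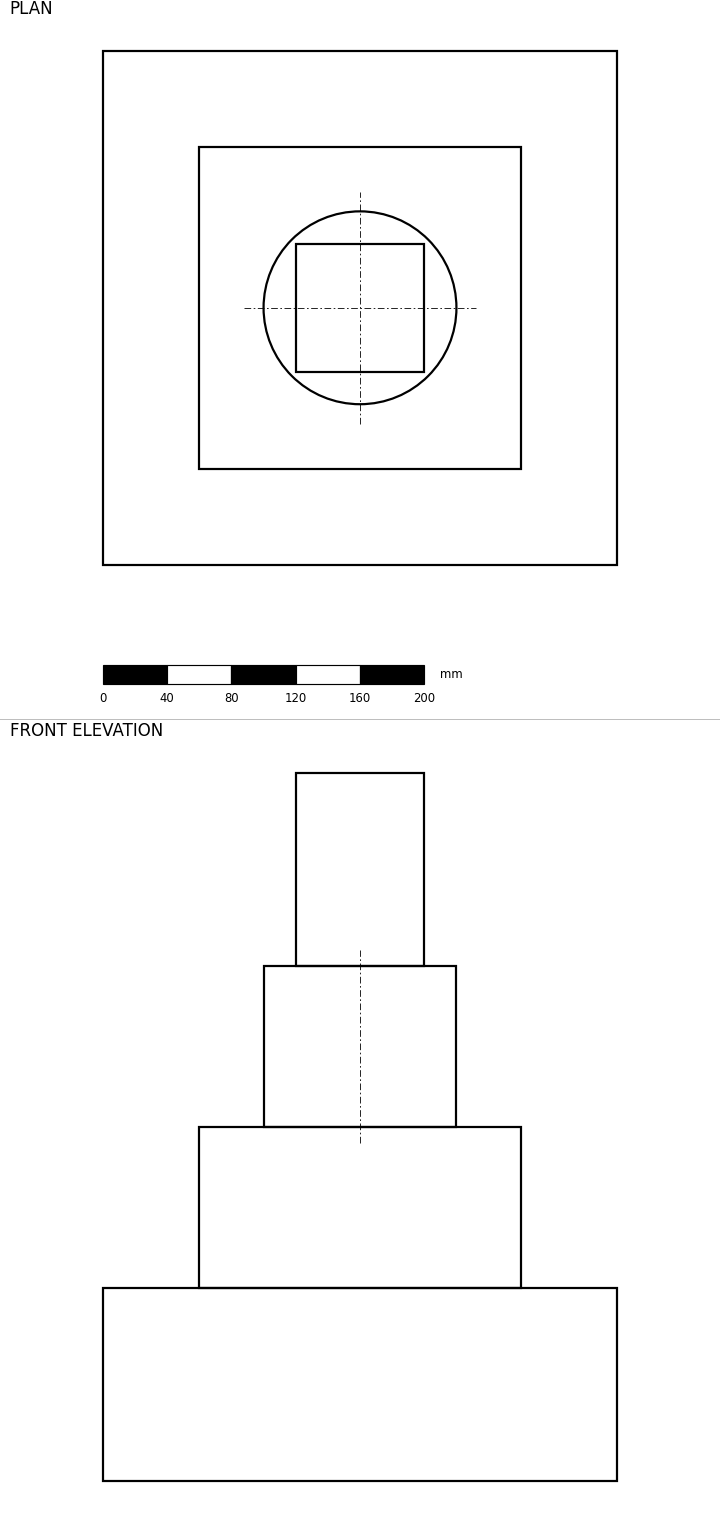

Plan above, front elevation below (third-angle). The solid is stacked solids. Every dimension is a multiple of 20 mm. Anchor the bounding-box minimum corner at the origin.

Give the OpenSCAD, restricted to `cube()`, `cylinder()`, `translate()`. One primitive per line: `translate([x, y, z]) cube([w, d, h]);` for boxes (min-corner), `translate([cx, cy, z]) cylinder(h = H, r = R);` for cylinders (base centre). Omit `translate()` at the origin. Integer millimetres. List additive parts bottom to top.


cube([320, 320, 120]);
translate([60, 60, 120]) cube([200, 200, 100]);
translate([160, 160, 220]) cylinder(h = 100, r = 60);
translate([120, 120, 320]) cube([80, 80, 120]);


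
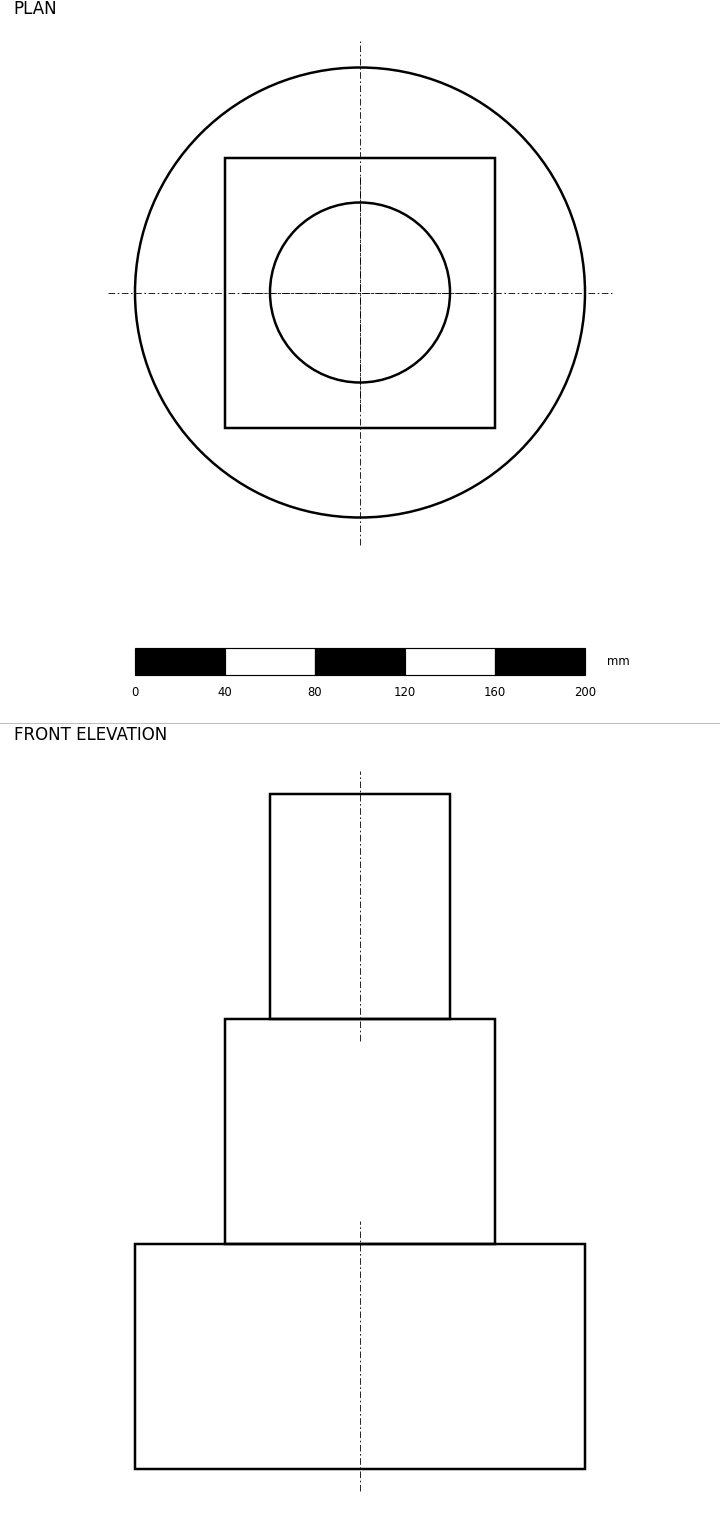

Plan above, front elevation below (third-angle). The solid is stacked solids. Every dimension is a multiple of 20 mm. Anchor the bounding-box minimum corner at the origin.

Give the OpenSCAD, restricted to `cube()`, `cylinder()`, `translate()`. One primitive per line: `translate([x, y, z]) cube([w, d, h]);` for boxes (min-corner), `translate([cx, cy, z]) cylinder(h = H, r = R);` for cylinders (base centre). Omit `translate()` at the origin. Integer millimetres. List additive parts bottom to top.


translate([100, 100, 0]) cylinder(h = 100, r = 100);
translate([40, 40, 100]) cube([120, 120, 100]);
translate([100, 100, 200]) cylinder(h = 100, r = 40);


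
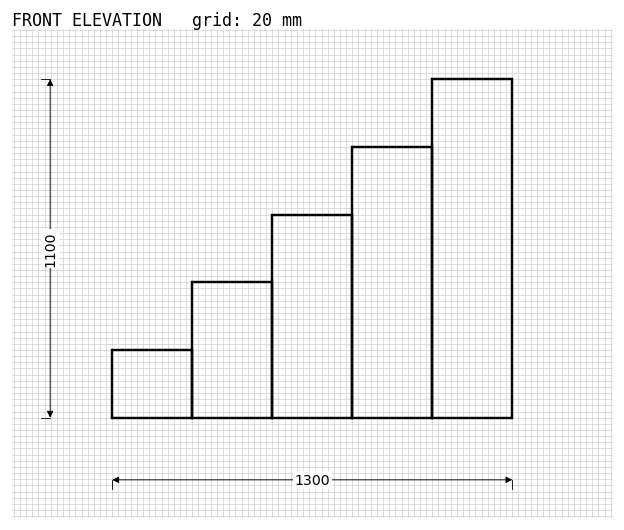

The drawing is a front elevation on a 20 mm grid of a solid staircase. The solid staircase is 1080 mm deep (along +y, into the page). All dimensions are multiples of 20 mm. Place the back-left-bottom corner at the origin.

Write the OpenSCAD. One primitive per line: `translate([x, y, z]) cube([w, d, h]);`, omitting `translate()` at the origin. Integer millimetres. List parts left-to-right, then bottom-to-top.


cube([260, 1080, 220]);
translate([260, 0, 0]) cube([260, 1080, 440]);
translate([520, 0, 0]) cube([260, 1080, 660]);
translate([780, 0, 0]) cube([260, 1080, 880]);
translate([1040, 0, 0]) cube([260, 1080, 1100]);
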